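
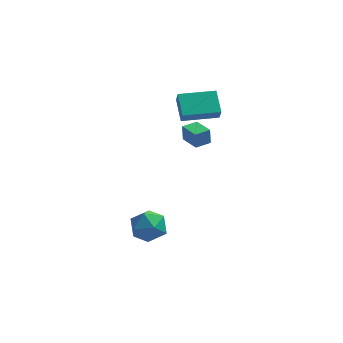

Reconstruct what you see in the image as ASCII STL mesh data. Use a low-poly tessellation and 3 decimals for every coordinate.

solid 
facet normal -0.966 -0.258 0.005
outer loop
vertex -0.355 0.059 3.407
vertex -0.69 1.331 4.169
vertex -0.47 0.475 2.663
endloop
endfacet
facet normal 0.220 -0.836 -0.502
outer loop
vertex 1.53 1.009 2.651
vertex -0.355 0.059 3.407
vertex -0.47 0.475 2.663
endloop
endfacet
facet normal -0.966 -0.258 0.005
outer loop
vertex -0.47 0.475 2.663
vertex -0.69 1.331 4.169
vertex -0.805 1.747 3.425
endloop
endfacet
facet normal -0.134 0.483 -0.865
outer loop
vertex -0.805 1.747 3.425
vertex 1.53 1.009 2.651
vertex -0.47 0.475 2.663
endloop
endfacet
facet normal 0.134 -0.483 0.865
outer loop
vertex -0.355 0.059 3.407
vertex 1.31 1.865 4.157
vertex -0.69 1.331 4.169
endloop
endfacet
facet normal 0.220 -0.836 -0.502
outer loop
vertex 1.645 0.593 3.395
vertex -0.355 0.059 3.407
vertex 1.53 1.009 2.651
endloop
endfacet
facet normal 0.134 -0.483 0.865
outer loop
vertex 1.645 0.593 3.395
vertex 1.31 1.865 4.157
vertex -0.355 0.059 3.407
endloop
endfacet
facet normal -0.220 0.836 0.502
outer loop
vertex -0.69 1.331 4.169
vertex 1.31 1.865 4.157
vertex -0.805 1.747 3.425
endloop
endfacet
facet normal -0.134 0.483 -0.865
outer loop
vertex 1.195 2.281 3.413
vertex 1.53 1.009 2.651
vertex -0.805 1.747 3.425
endloop
endfacet
facet normal -0.220 0.836 0.502
outer loop
vertex -0.805 1.747 3.425
vertex 1.31 1.865 4.157
vertex 1.195 2.281 3.413
endloop
endfacet
facet normal 0.966 0.258 -0.005
outer loop
vertex 1.195 2.281 3.413
vertex 1.645 0.593 3.395
vertex 1.53 1.009 2.651
endloop
endfacet
facet normal 0.966 0.258 -0.005
outer loop
vertex 1.31 1.865 4.157
vertex 1.645 0.593 3.395
vertex 1.195 2.281 3.413
endloop
endfacet
facet normal -0.797 -0.604 0.011
outer loop
vertex 0.414 -1.737 3.297
vertex -0.314 -0.778 3.18
vertex 0.461 -1.817 2.351
endloop
endfacet
facet normal 0.602 -0.793 0.097
outer loop
vertex 1.194 -1.262 2.34
vertex 0.414 -1.737 3.297
vertex 0.461 -1.817 2.351
endloop
endfacet
facet normal -0.797 -0.604 0.012
outer loop
vertex 0.461 -1.817 2.351
vertex -0.314 -0.778 3.18
vertex -0.268 -0.858 2.234
endloop
endfacet
facet normal 0.049 -0.084 -0.995
outer loop
vertex -0.268 -0.858 2.234
vertex 1.194 -1.262 2.34
vertex 0.461 -1.817 2.351
endloop
endfacet
facet normal -0.049 0.084 0.995
outer loop
vertex 0.414 -1.737 3.297
vertex 0.419 -0.223 3.169
vertex -0.314 -0.778 3.18
endloop
endfacet
facet normal 0.601 -0.793 0.096
outer loop
vertex 1.148 -1.182 3.286
vertex 0.414 -1.737 3.297
vertex 1.194 -1.262 2.34
endloop
endfacet
facet normal -0.049 0.084 0.995
outer loop
vertex 1.148 -1.182 3.286
vertex 0.419 -0.223 3.169
vertex 0.414 -1.737 3.297
endloop
endfacet
facet normal -0.602 0.793 -0.096
outer loop
vertex -0.314 -0.778 3.18
vertex 0.419 -0.223 3.169
vertex -0.268 -0.858 2.234
endloop
endfacet
facet normal 0.049 -0.084 -0.995
outer loop
vertex 0.466 -0.303 2.223
vertex 1.194 -1.262 2.34
vertex -0.268 -0.858 2.234
endloop
endfacet
facet normal -0.601 0.793 -0.097
outer loop
vertex -0.268 -0.858 2.234
vertex 0.419 -0.223 3.169
vertex 0.466 -0.303 2.223
endloop
endfacet
facet normal 0.797 0.604 -0.012
outer loop
vertex 0.466 -0.303 2.223
vertex 1.148 -1.182 3.286
vertex 1.194 -1.262 2.34
endloop
endfacet
facet normal 0.797 0.604 -0.012
outer loop
vertex 0.419 -0.223 3.169
vertex 1.148 -1.182 3.286
vertex 0.466 -0.303 2.223
endloop
endfacet
facet normal 0.184 0.467 0.865
outer loop
vertex -2.01 -1.543 -3.153
vertex -2.222 -2.496 -2.593
vertex -1.176 -2.268 -2.939
endloop
endfacet
facet normal 0.568 0.752 0.334
outer loop
vertex -2.01 -1.543 -3.153
vertex -1.176 -2.268 -2.939
vertex -1.245 -1.769 -3.946
endloop
endfacet
facet normal 0.114 0.979 -0.169
outer loop
vertex -2.01 -1.543 -3.153
vertex -1.245 -1.769 -3.946
vertex -2.333 -1.69 -4.221
endloop
endfacet
facet normal -0.549 0.834 0.051
outer loop
vertex -2.01 -1.543 -3.153
vertex -2.333 -1.69 -4.221
vertex -2.937 -2.139 -3.385
endloop
endfacet
facet normal -0.506 0.518 0.690
outer loop
vertex -2.01 -1.543 -3.153
vertex -2.937 -2.139 -3.385
vertex -2.222 -2.496 -2.593
endloop
endfacet
facet normal 0.970 0.236 0.051
outer loop
vertex -1.245 -1.769 -3.946
vertex -1.176 -2.268 -2.939
vertex -0.983 -2.861 -3.875
endloop
endfacet
facet normal 0.350 -0.225 0.909
outer loop
vertex -1.176 -2.268 -2.939
vertex -2.222 -2.496 -2.593
vertex -1.587 -3.31 -3.039
endloop
endfacet
facet normal -0.766 -0.143 0.627
outer loop
vertex -2.222 -2.496 -2.593
vertex -2.937 -2.139 -3.385
vertex -2.675 -3.231 -3.314
endloop
endfacet
facet normal -0.836 0.369 -0.406
outer loop
vertex -2.937 -2.139 -3.385
vertex -2.333 -1.69 -4.221
vertex -2.744 -2.732 -4.321
endloop
endfacet
facet normal 0.236 0.602 -0.762
outer loop
vertex -2.333 -1.69 -4.221
vertex -1.245 -1.769 -3.946
vertex -1.698 -2.504 -4.667
endloop
endfacet
facet normal 0.549 -0.834 -0.051
outer loop
vertex -1.91 -3.457 -4.107
vertex -0.983 -2.861 -3.875
vertex -1.587 -3.31 -3.039
endloop
endfacet
facet normal -0.114 -0.979 0.169
outer loop
vertex -1.91 -3.457 -4.107
vertex -1.587 -3.31 -3.039
vertex -2.675 -3.231 -3.314
endloop
endfacet
facet normal -0.568 -0.752 -0.334
outer loop
vertex -1.91 -3.457 -4.107
vertex -2.675 -3.231 -3.314
vertex -2.744 -2.732 -4.321
endloop
endfacet
facet normal -0.184 -0.467 -0.865
outer loop
vertex -1.91 -3.457 -4.107
vertex -2.744 -2.732 -4.321
vertex -1.698 -2.504 -4.667
endloop
endfacet
facet normal 0.506 -0.518 -0.690
outer loop
vertex -1.91 -3.457 -4.107
vertex -1.698 -2.504 -4.667
vertex -0.983 -2.861 -3.875
endloop
endfacet
facet normal 0.836 -0.369 0.406
outer loop
vertex -1.587 -3.31 -3.039
vertex -0.983 -2.861 -3.875
vertex -1.176 -2.268 -2.939
endloop
endfacet
facet normal -0.236 -0.602 0.762
outer loop
vertex -2.675 -3.231 -3.314
vertex -1.587 -3.31 -3.039
vertex -2.222 -2.496 -2.593
endloop
endfacet
facet normal -0.970 -0.236 -0.051
outer loop
vertex -2.744 -2.732 -4.321
vertex -2.675 -3.231 -3.314
vertex -2.937 -2.139 -3.385
endloop
endfacet
facet normal -0.350 0.225 -0.909
outer loop
vertex -1.698 -2.504 -4.667
vertex -2.744 -2.732 -4.321
vertex -2.333 -1.69 -4.221
endloop
endfacet
facet normal 0.766 0.143 -0.627
outer loop
vertex -0.983 -2.861 -3.875
vertex -1.698 -2.504 -4.667
vertex -1.245 -1.769 -3.946
endloop
endfacet

endsolid


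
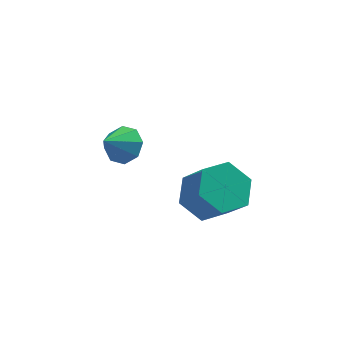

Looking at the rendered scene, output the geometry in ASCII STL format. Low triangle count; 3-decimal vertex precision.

solid 
facet normal 0.567 0.471 -0.676
outer loop
vertex -2.027 2.371 1.236
vertex -2.493 3.053 1.32
vertex -1.81 2.76 1.689
endloop
endfacet
facet normal 0.366 -0.785 0.499
outer loop
vertex -2.027 2.371 1.236
vertex -1.81 2.76 1.689
vertex -3.247 2.427 2.22
endloop
endfacet
facet normal 0.567 0.471 -0.676
outer loop
vertex -1.81 2.76 1.689
vertex -2.493 3.053 1.32
vertex -1.993 3.321 1.926
endloop
endfacet
facet normal 0.386 -0.249 0.888
outer loop
vertex -1.81 2.76 1.689
vertex -1.993 3.321 1.926
vertex -3.247 2.427 2.22
endloop
endfacet
facet normal 0.567 0.470 -0.676
outer loop
vertex -1.993 3.321 1.926
vertex -2.493 3.053 1.32
vertex -2.469 3.724 1.807
endloop
endfacet
facet normal 0.012 0.297 0.955
outer loop
vertex -1.993 3.321 1.926
vertex -2.469 3.724 1.807
vertex -3.247 2.427 2.22
endloop
endfacet
facet normal 0.566 0.471 -0.677
outer loop
vertex -2.469 3.724 1.807
vertex -2.493 3.053 1.32
vertex -2.959 3.734 1.404
endloop
endfacet
facet normal -0.532 0.530 0.660
outer loop
vertex -2.469 3.724 1.807
vertex -2.959 3.734 1.404
vertex -3.247 2.427 2.22
endloop
endfacet
facet normal 0.566 0.471 -0.677
outer loop
vertex -2.959 3.734 1.404
vertex -2.493 3.053 1.32
vertex -3.177 3.345 0.951
endloop
endfacet
facet normal -0.932 0.316 0.177
outer loop
vertex -2.959 3.734 1.404
vertex -3.177 3.345 0.951
vertex -3.247 2.427 2.22
endloop
endfacet
facet normal 0.566 0.470 -0.677
outer loop
vertex -3.177 3.345 0.951
vertex -2.493 3.053 1.32
vertex -2.994 2.785 0.715
endloop
endfacet
facet normal -0.952 -0.221 -0.213
outer loop
vertex -3.177 3.345 0.951
vertex -2.994 2.785 0.715
vertex -3.247 2.427 2.22
endloop
endfacet
facet normal 0.566 0.470 -0.677
outer loop
vertex -2.994 2.785 0.715
vertex -2.493 3.053 1.32
vertex -2.518 2.381 0.833
endloop
endfacet
facet normal -0.580 -0.765 -0.280
outer loop
vertex -2.994 2.785 0.715
vertex -2.518 2.381 0.833
vertex -3.247 2.427 2.22
endloop
endfacet
facet normal 0.566 0.470 -0.678
outer loop
vertex -2.518 2.381 0.833
vertex -2.493 3.053 1.32
vertex -2.027 2.371 1.236
endloop
endfacet
facet normal -0.033 -0.999 0.016
outer loop
vertex -2.518 2.381 0.833
vertex -2.027 2.371 1.236
vertex -3.247 2.427 2.22
endloop
endfacet
facet normal -0.353 0.528 -0.772
outer loop
vertex 1.021 0.109 1.302
vertex 0.064 -0.353 1.424
vertex 0.29 0.556 1.942
endloop
endfacet
facet normal 0.639 0.739 0.213
outer loop
vertex 1.021 0.109 1.302
vertex 0.29 0.556 1.942
vertex 1.594 -0.746 2.553
endloop
endfacet
facet normal 0.638 0.740 0.214
outer loop
vertex 1.594 -0.746 2.553
vertex 0.29 0.556 1.942
vertex 0.862 -0.299 3.193
endloop
endfacet
facet normal 0.353 -0.528 0.773
outer loop
vertex 1.594 -0.746 2.553
vertex 0.862 -0.299 3.193
vertex 0.636 -1.207 2.676
endloop
endfacet
facet normal -0.353 0.528 -0.772
outer loop
vertex 0.29 0.556 1.942
vertex 0.064 -0.353 1.424
vertex -0.668 0.095 2.065
endloop
endfacet
facet normal -0.272 0.732 0.625
outer loop
vertex 0.29 0.556 1.942
vertex -0.668 0.095 2.065
vertex 0.862 -0.299 3.193
endloop
endfacet
facet normal -0.272 0.732 0.625
outer loop
vertex 0.862 -0.299 3.193
vertex -0.668 0.095 2.065
vertex -0.095 -0.76 3.316
endloop
endfacet
facet normal 0.353 -0.528 0.772
outer loop
vertex 0.862 -0.299 3.193
vertex -0.095 -0.76 3.316
vertex 0.636 -1.207 2.676
endloop
endfacet
facet normal -0.353 0.528 -0.772
outer loop
vertex -0.668 0.095 2.065
vertex 0.064 -0.353 1.424
vertex -0.894 -0.814 1.547
endloop
endfacet
facet normal -0.911 -0.008 0.412
outer loop
vertex -0.668 0.095 2.065
vertex -0.894 -0.814 1.547
vertex -0.095 -0.76 3.316
endloop
endfacet
facet normal -0.911 -0.008 0.412
outer loop
vertex -0.095 -0.76 3.316
vertex -0.894 -0.814 1.547
vertex -0.321 -1.669 2.798
endloop
endfacet
facet normal 0.353 -0.528 0.772
outer loop
vertex -0.095 -0.76 3.316
vertex -0.321 -1.669 2.798
vertex 0.636 -1.207 2.676
endloop
endfacet
facet normal -0.353 0.528 -0.773
outer loop
vertex -0.894 -0.814 1.547
vertex 0.064 -0.353 1.424
vertex -0.162 -1.261 0.907
endloop
endfacet
facet normal -0.638 -0.740 -0.213
outer loop
vertex -0.894 -0.814 1.547
vertex -0.162 -1.261 0.907
vertex -0.321 -1.669 2.798
endloop
endfacet
facet normal -0.639 -0.739 -0.213
outer loop
vertex -0.321 -1.669 2.798
vertex -0.162 -1.261 0.907
vertex 0.41 -2.116 2.158
endloop
endfacet
facet normal 0.353 -0.528 0.772
outer loop
vertex -0.321 -1.669 2.798
vertex 0.41 -2.116 2.158
vertex 0.636 -1.207 2.676
endloop
endfacet
facet normal -0.353 0.528 -0.772
outer loop
vertex -0.162 -1.261 0.907
vertex 0.064 -0.353 1.424
vertex 0.795 -0.8 0.784
endloop
endfacet
facet normal 0.272 -0.732 -0.625
outer loop
vertex -0.162 -1.261 0.907
vertex 0.795 -0.8 0.784
vertex 0.41 -2.116 2.158
endloop
endfacet
facet normal 0.272 -0.732 -0.625
outer loop
vertex 0.41 -2.116 2.158
vertex 0.795 -0.8 0.784
vertex 1.368 -1.655 2.035
endloop
endfacet
facet normal 0.353 -0.528 0.772
outer loop
vertex 0.41 -2.116 2.158
vertex 1.368 -1.655 2.035
vertex 0.636 -1.207 2.676
endloop
endfacet
facet normal -0.353 0.528 -0.772
outer loop
vertex 0.795 -0.8 0.784
vertex 0.064 -0.353 1.424
vertex 1.021 0.109 1.302
endloop
endfacet
facet normal 0.911 0.008 -0.412
outer loop
vertex 0.795 -0.8 0.784
vertex 1.021 0.109 1.302
vertex 1.368 -1.655 2.035
endloop
endfacet
facet normal 0.911 0.008 -0.412
outer loop
vertex 1.368 -1.655 2.035
vertex 1.021 0.109 1.302
vertex 1.594 -0.746 2.553
endloop
endfacet
facet normal 0.353 -0.528 0.772
outer loop
vertex 1.368 -1.655 2.035
vertex 1.594 -0.746 2.553
vertex 0.636 -1.207 2.676
endloop
endfacet

endsolid


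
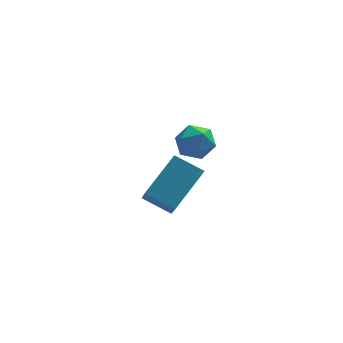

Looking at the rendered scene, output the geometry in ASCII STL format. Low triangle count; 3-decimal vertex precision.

solid 
facet normal -0.603 -0.552 -0.576
outer loop
vertex -2.157 0.896 -1.327
vertex -2.124 2.286 -2.693
vertex -1.144 0.347 -1.862
endloop
endfacet
facet normal -0.017 -0.713 0.701
outer loop
vertex 0.044 1.434 -0.727
vertex -2.157 0.896 -1.327
vertex -1.144 0.347 -1.862
endloop
endfacet
facet normal -0.603 -0.552 -0.576
outer loop
vertex -1.144 0.347 -1.862
vertex -2.124 2.286 -2.693
vertex -1.111 1.737 -3.228
endloop
endfacet
facet normal 0.798 -0.432 -0.421
outer loop
vertex -1.111 1.737 -3.228
vertex 0.044 1.434 -0.727
vertex -1.144 0.347 -1.862
endloop
endfacet
facet normal -0.798 0.432 0.421
outer loop
vertex -2.157 0.896 -1.327
vertex -0.936 3.373 -1.558
vertex -2.124 2.286 -2.693
endloop
endfacet
facet normal -0.017 -0.713 0.701
outer loop
vertex -0.969 1.983 -0.192
vertex -2.157 0.896 -1.327
vertex 0.044 1.434 -0.727
endloop
endfacet
facet normal -0.798 0.432 0.421
outer loop
vertex -0.969 1.983 -0.192
vertex -0.936 3.373 -1.558
vertex -2.157 0.896 -1.327
endloop
endfacet
facet normal 0.017 0.713 -0.701
outer loop
vertex -2.124 2.286 -2.693
vertex -0.936 3.373 -1.558
vertex -1.111 1.737 -3.228
endloop
endfacet
facet normal 0.798 -0.432 -0.421
outer loop
vertex 0.077 2.824 -2.093
vertex 0.044 1.434 -0.727
vertex -1.111 1.737 -3.228
endloop
endfacet
facet normal 0.017 0.713 -0.701
outer loop
vertex -1.111 1.737 -3.228
vertex -0.936 3.373 -1.558
vertex 0.077 2.824 -2.093
endloop
endfacet
facet normal 0.603 0.552 0.576
outer loop
vertex 0.077 2.824 -2.093
vertex -0.969 1.983 -0.192
vertex 0.044 1.434 -0.727
endloop
endfacet
facet normal 0.603 0.552 0.576
outer loop
vertex -0.936 3.373 -1.558
vertex -0.969 1.983 -0.192
vertex 0.077 2.824 -2.093
endloop
endfacet
facet normal -0.274 -0.141 0.951
outer loop
vertex -0.672 0.236 2.691
vertex -1.038 -0.431 2.487
vertex -0.279 -0.448 2.703
endloop
endfacet
facet normal 0.345 0.214 0.914
outer loop
vertex -0.672 0.236 2.691
vertex -0.279 -0.448 2.703
vertex 0.068 0.202 2.42
endloop
endfacet
facet normal 0.234 0.809 0.538
outer loop
vertex -0.672 0.236 2.691
vertex 0.068 0.202 2.42
vertex -0.476 0.619 2.03
endloop
endfacet
facet normal -0.451 0.824 0.344
outer loop
vertex -0.672 0.236 2.691
vertex -0.476 0.619 2.03
vertex -1.159 0.228 2.072
endloop
endfacet
facet normal -0.765 0.237 0.599
outer loop
vertex -0.672 0.236 2.691
vertex -1.159 0.228 2.072
vertex -1.038 -0.431 2.487
endloop
endfacet
facet normal 0.810 -0.192 0.554
outer loop
vertex 0.068 0.202 2.42
vertex -0.279 -0.448 2.703
vertex 0.159 -0.488 2.048
endloop
endfacet
facet normal -0.192 -0.765 0.615
outer loop
vertex -0.279 -0.448 2.703
vertex -1.038 -0.431 2.487
vertex -0.524 -0.879 2.09
endloop
endfacet
facet normal -0.987 -0.154 0.044
outer loop
vertex -1.038 -0.431 2.487
vertex -1.159 0.228 2.072
vertex -1.068 -0.462 1.7
endloop
endfacet
facet normal -0.479 0.797 -0.369
outer loop
vertex -1.159 0.228 2.072
vertex -0.476 0.619 2.03
vertex -0.721 0.188 1.417
endloop
endfacet
facet normal 0.632 0.773 -0.055
outer loop
vertex -0.476 0.619 2.03
vertex 0.068 0.202 2.42
vertex 0.038 0.171 1.633
endloop
endfacet
facet normal 0.451 -0.824 -0.344
outer loop
vertex -0.328 -0.496 1.429
vertex 0.159 -0.488 2.048
vertex -0.524 -0.879 2.09
endloop
endfacet
facet normal -0.234 -0.809 -0.538
outer loop
vertex -0.328 -0.496 1.429
vertex -0.524 -0.879 2.09
vertex -1.068 -0.462 1.7
endloop
endfacet
facet normal -0.345 -0.214 -0.914
outer loop
vertex -0.328 -0.496 1.429
vertex -1.068 -0.462 1.7
vertex -0.721 0.188 1.417
endloop
endfacet
facet normal 0.274 0.141 -0.951
outer loop
vertex -0.328 -0.496 1.429
vertex -0.721 0.188 1.417
vertex 0.038 0.171 1.633
endloop
endfacet
facet normal 0.765 -0.237 -0.599
outer loop
vertex -0.328 -0.496 1.429
vertex 0.038 0.171 1.633
vertex 0.159 -0.488 2.048
endloop
endfacet
facet normal 0.479 -0.797 0.369
outer loop
vertex -0.524 -0.879 2.09
vertex 0.159 -0.488 2.048
vertex -0.279 -0.448 2.703
endloop
endfacet
facet normal -0.632 -0.773 0.055
outer loop
vertex -1.068 -0.462 1.7
vertex -0.524 -0.879 2.09
vertex -1.038 -0.431 2.487
endloop
endfacet
facet normal -0.810 0.192 -0.554
outer loop
vertex -0.721 0.188 1.417
vertex -1.068 -0.462 1.7
vertex -1.159 0.228 2.072
endloop
endfacet
facet normal 0.192 0.765 -0.615
outer loop
vertex 0.038 0.171 1.633
vertex -0.721 0.188 1.417
vertex -0.476 0.619 2.03
endloop
endfacet
facet normal 0.987 0.154 -0.044
outer loop
vertex 0.159 -0.488 2.048
vertex 0.038 0.171 1.633
vertex 0.068 0.202 2.42
endloop
endfacet

endsolid


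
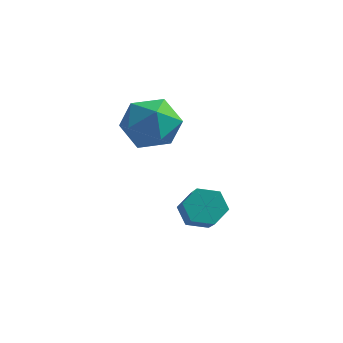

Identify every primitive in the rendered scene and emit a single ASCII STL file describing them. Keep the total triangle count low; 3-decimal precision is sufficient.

solid 
facet normal -0.454 0.619 -0.641
outer loop
vertex 2.828 3.872 -0.363
vertex 2.436 4.106 0.141
vertex 3.032 4.405 0.007
endloop
endfacet
facet normal 0.839 0.055 -0.541
outer loop
vertex 2.828 3.872 -0.363
vertex 3.032 4.405 0.007
vertex 3.337 3.18 0.356
endloop
endfacet
facet normal 0.839 0.055 -0.541
outer loop
vertex 3.337 3.18 0.356
vertex 3.032 4.405 0.007
vertex 3.54 3.713 0.725
endloop
endfacet
facet normal 0.454 -0.618 0.642
outer loop
vertex 3.337 3.18 0.356
vertex 3.54 3.713 0.725
vertex 2.944 3.414 0.859
endloop
endfacet
facet normal -0.454 0.618 -0.641
outer loop
vertex 3.032 4.405 0.007
vertex 2.436 4.106 0.141
vertex 2.639 4.639 0.511
endloop
endfacet
facet normal 0.678 0.707 0.201
outer loop
vertex 3.032 4.405 0.007
vertex 2.639 4.639 0.511
vertex 3.54 3.713 0.725
endloop
endfacet
facet normal 0.679 0.707 0.200
outer loop
vertex 3.54 3.713 0.725
vertex 2.639 4.639 0.511
vertex 3.148 3.947 1.229
endloop
endfacet
facet normal 0.454 -0.619 0.641
outer loop
vertex 3.54 3.713 0.725
vertex 3.148 3.947 1.229
vertex 2.944 3.414 0.859
endloop
endfacet
facet normal -0.453 0.618 -0.642
outer loop
vertex 2.639 4.639 0.511
vertex 2.436 4.106 0.141
vertex 2.043 4.34 0.644
endloop
endfacet
facet normal -0.161 0.651 0.742
outer loop
vertex 2.639 4.639 0.511
vertex 2.043 4.34 0.644
vertex 3.148 3.947 1.229
endloop
endfacet
facet normal -0.160 0.652 0.741
outer loop
vertex 3.148 3.947 1.229
vertex 2.043 4.34 0.644
vertex 2.552 3.648 1.363
endloop
endfacet
facet normal 0.454 -0.619 0.641
outer loop
vertex 3.148 3.947 1.229
vertex 2.552 3.648 1.363
vertex 2.944 3.414 0.859
endloop
endfacet
facet normal -0.454 0.618 -0.642
outer loop
vertex 2.043 4.34 0.644
vertex 2.436 4.106 0.141
vertex 1.84 3.807 0.275
endloop
endfacet
facet normal -0.839 -0.055 0.541
outer loop
vertex 2.043 4.34 0.644
vertex 1.84 3.807 0.275
vertex 2.552 3.648 1.363
endloop
endfacet
facet normal -0.839 -0.055 0.541
outer loop
vertex 2.552 3.648 1.363
vertex 1.84 3.807 0.275
vertex 2.348 3.115 0.993
endloop
endfacet
facet normal 0.454 -0.619 0.641
outer loop
vertex 2.552 3.648 1.363
vertex 2.348 3.115 0.993
vertex 2.944 3.414 0.859
endloop
endfacet
facet normal -0.454 0.619 -0.641
outer loop
vertex 1.84 3.807 0.275
vertex 2.436 4.106 0.141
vertex 2.232 3.573 -0.229
endloop
endfacet
facet normal -0.679 -0.706 -0.200
outer loop
vertex 1.84 3.807 0.275
vertex 2.232 3.573 -0.229
vertex 2.348 3.115 0.993
endloop
endfacet
facet normal -0.678 -0.707 -0.201
outer loop
vertex 2.348 3.115 0.993
vertex 2.232 3.573 -0.229
vertex 2.741 2.881 0.489
endloop
endfacet
facet normal 0.454 -0.618 0.641
outer loop
vertex 2.348 3.115 0.993
vertex 2.741 2.881 0.489
vertex 2.944 3.414 0.859
endloop
endfacet
facet normal -0.454 0.619 -0.641
outer loop
vertex 2.232 3.573 -0.229
vertex 2.436 4.106 0.141
vertex 2.828 3.872 -0.363
endloop
endfacet
facet normal 0.160 -0.652 -0.742
outer loop
vertex 2.232 3.573 -0.229
vertex 2.828 3.872 -0.363
vertex 2.741 2.881 0.489
endloop
endfacet
facet normal 0.161 -0.651 -0.741
outer loop
vertex 2.741 2.881 0.489
vertex 2.828 3.872 -0.363
vertex 3.337 3.18 0.356
endloop
endfacet
facet normal 0.453 -0.618 0.642
outer loop
vertex 2.741 2.881 0.489
vertex 3.337 3.18 0.356
vertex 2.944 3.414 0.859
endloop
endfacet
facet normal -0.110 0.946 0.305
outer loop
vertex 1.332 4.592 3.464
vertex 0.418 4.376 3.803
vertex 1.209 4.275 4.403
endloop
endfacet
facet normal 0.575 0.750 0.328
outer loop
vertex 1.332 4.592 3.464
vertex 1.209 4.275 4.403
vertex 1.97 3.931 3.856
endloop
endfacet
facet normal 0.769 0.548 -0.328
outer loop
vertex 1.332 4.592 3.464
vertex 1.97 3.931 3.856
vertex 1.649 3.819 2.917
endloop
endfacet
facet normal 0.204 0.620 -0.758
outer loop
vertex 1.332 4.592 3.464
vertex 1.649 3.819 2.917
vertex 0.69 4.094 2.884
endloop
endfacet
facet normal -0.341 0.866 -0.366
outer loop
vertex 1.332 4.592 3.464
vertex 0.69 4.094 2.884
vertex 0.418 4.376 3.803
endloop
endfacet
facet normal 0.627 0.182 0.758
outer loop
vertex 1.97 3.931 3.856
vertex 1.209 4.275 4.403
vertex 1.45 3.306 4.436
endloop
endfacet
facet normal -0.482 0.499 0.720
outer loop
vertex 1.209 4.275 4.403
vertex 0.418 4.376 3.803
vertex 0.491 3.581 4.403
endloop
endfacet
facet normal -0.854 0.370 -0.366
outer loop
vertex 0.418 4.376 3.803
vertex 0.69 4.094 2.884
vertex 0.17 3.469 3.464
endloop
endfacet
facet normal 0.027 -0.027 -0.999
outer loop
vertex 0.69 4.094 2.884
vertex 1.649 3.819 2.917
vertex 0.931 3.125 2.917
endloop
endfacet
facet normal 0.942 -0.144 -0.305
outer loop
vertex 1.649 3.819 2.917
vertex 1.97 3.931 3.856
vertex 1.722 3.024 3.517
endloop
endfacet
facet normal -0.204 -0.620 0.758
outer loop
vertex 0.808 2.808 3.856
vertex 1.45 3.306 4.436
vertex 0.491 3.581 4.403
endloop
endfacet
facet normal -0.769 -0.548 0.328
outer loop
vertex 0.808 2.808 3.856
vertex 0.491 3.581 4.403
vertex 0.17 3.469 3.464
endloop
endfacet
facet normal -0.575 -0.750 -0.328
outer loop
vertex 0.808 2.808 3.856
vertex 0.17 3.469 3.464
vertex 0.931 3.125 2.917
endloop
endfacet
facet normal 0.110 -0.946 -0.305
outer loop
vertex 0.808 2.808 3.856
vertex 0.931 3.125 2.917
vertex 1.722 3.024 3.517
endloop
endfacet
facet normal 0.341 -0.866 0.366
outer loop
vertex 0.808 2.808 3.856
vertex 1.722 3.024 3.517
vertex 1.45 3.306 4.436
endloop
endfacet
facet normal -0.027 0.027 0.999
outer loop
vertex 0.491 3.581 4.403
vertex 1.45 3.306 4.436
vertex 1.209 4.275 4.403
endloop
endfacet
facet normal -0.942 0.144 0.305
outer loop
vertex 0.17 3.469 3.464
vertex 0.491 3.581 4.403
vertex 0.418 4.376 3.803
endloop
endfacet
facet normal -0.627 -0.182 -0.758
outer loop
vertex 0.931 3.125 2.917
vertex 0.17 3.469 3.464
vertex 0.69 4.094 2.884
endloop
endfacet
facet normal 0.482 -0.499 -0.720
outer loop
vertex 1.722 3.024 3.517
vertex 0.931 3.125 2.917
vertex 1.649 3.819 2.917
endloop
endfacet
facet normal 0.854 -0.370 0.366
outer loop
vertex 1.45 3.306 4.436
vertex 1.722 3.024 3.517
vertex 1.97 3.931 3.856
endloop
endfacet

endsolid


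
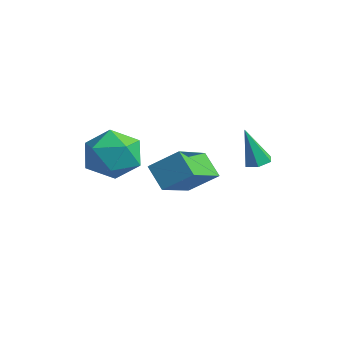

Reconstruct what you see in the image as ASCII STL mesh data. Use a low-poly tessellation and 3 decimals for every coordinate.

solid 
facet normal -0.529 -0.605 -0.595
outer loop
vertex -1.147 -2.558 0.567
vertex -2.196 -0.825 -0.264
vertex -0.271 -2.453 -0.318
endloop
endfacet
facet normal 0.479 -0.791 0.380
outer loop
vertex 0.496 -1.575 0.544
vertex -1.147 -2.558 0.567
vertex -0.271 -2.453 -0.318
endloop
endfacet
facet normal -0.529 -0.606 -0.595
outer loop
vertex -0.271 -2.453 -0.318
vertex -2.196 -0.825 -0.264
vertex -1.32 -0.72 -1.15
endloop
endfacet
facet normal 0.701 0.084 -0.709
outer loop
vertex -1.32 -0.72 -1.15
vertex 0.496 -1.575 0.544
vertex -0.271 -2.453 -0.318
endloop
endfacet
facet normal -0.700 -0.084 0.709
outer loop
vertex -1.147 -2.558 0.567
vertex -1.429 0.053 0.598
vertex -2.196 -0.825 -0.264
endloop
endfacet
facet normal 0.479 -0.792 0.380
outer loop
vertex -0.38 -1.68 1.43
vertex -1.147 -2.558 0.567
vertex 0.496 -1.575 0.544
endloop
endfacet
facet normal -0.701 -0.084 0.708
outer loop
vertex -0.38 -1.68 1.43
vertex -1.429 0.053 0.598
vertex -1.147 -2.558 0.567
endloop
endfacet
facet normal -0.479 0.791 -0.380
outer loop
vertex -2.196 -0.825 -0.264
vertex -1.429 0.053 0.598
vertex -1.32 -0.72 -1.15
endloop
endfacet
facet normal 0.701 0.084 -0.709
outer loop
vertex -0.553 0.158 -0.287
vertex 0.496 -1.575 0.544
vertex -1.32 -0.72 -1.15
endloop
endfacet
facet normal -0.479 0.792 -0.380
outer loop
vertex -1.32 -0.72 -1.15
vertex -1.429 0.053 0.598
vertex -0.553 0.158 -0.287
endloop
endfacet
facet normal 0.529 0.605 0.595
outer loop
vertex -0.553 0.158 -0.287
vertex -0.38 -1.68 1.43
vertex 0.496 -1.575 0.544
endloop
endfacet
facet normal 0.529 0.606 0.595
outer loop
vertex -1.429 0.053 0.598
vertex -0.38 -1.68 1.43
vertex -0.553 0.158 -0.287
endloop
endfacet
facet normal -0.355 0.579 0.734
outer loop
vertex -1.033 -2.952 2.02
vertex -2.165 -3.391 1.818
vertex -1.422 -3.953 2.621
endloop
endfacet
facet normal 0.322 0.392 0.862
outer loop
vertex -1.033 -2.952 2.02
vertex -1.422 -3.953 2.621
vertex -0.277 -3.91 2.173
endloop
endfacet
facet normal 0.720 0.619 0.314
outer loop
vertex -1.033 -2.952 2.02
vertex -0.277 -3.91 2.173
vertex -0.312 -3.321 1.094
endloop
endfacet
facet normal 0.289 0.945 -0.152
outer loop
vertex -1.033 -2.952 2.02
vertex -0.312 -3.321 1.094
vertex -1.479 -3.0 0.874
endloop
endfacet
facet normal -0.376 0.920 0.108
outer loop
vertex -1.033 -2.952 2.02
vertex -1.479 -3.0 0.874
vertex -2.165 -3.391 1.818
endloop
endfacet
facet normal 0.356 -0.320 0.878
outer loop
vertex -0.277 -3.91 2.173
vertex -1.422 -3.953 2.621
vertex -0.941 -4.94 2.066
endloop
endfacet
facet normal -0.740 -0.019 0.672
outer loop
vertex -1.422 -3.953 2.621
vertex -2.165 -3.391 1.818
vertex -2.108 -4.619 1.846
endloop
endfacet
facet normal -0.774 0.534 -0.341
outer loop
vertex -2.165 -3.391 1.818
vertex -1.479 -3.0 0.874
vertex -2.143 -4.03 0.767
endloop
endfacet
facet normal 0.302 0.575 -0.761
outer loop
vertex -1.479 -3.0 0.874
vertex -0.312 -3.321 1.094
vertex -0.998 -3.987 0.319
endloop
endfacet
facet normal 0.999 0.046 -0.007
outer loop
vertex -0.312 -3.321 1.094
vertex -0.277 -3.91 2.173
vertex -0.255 -4.549 1.122
endloop
endfacet
facet normal -0.289 -0.945 0.152
outer loop
vertex -1.387 -4.988 0.92
vertex -0.941 -4.94 2.066
vertex -2.108 -4.619 1.846
endloop
endfacet
facet normal -0.720 -0.619 -0.314
outer loop
vertex -1.387 -4.988 0.92
vertex -2.108 -4.619 1.846
vertex -2.143 -4.03 0.767
endloop
endfacet
facet normal -0.322 -0.392 -0.862
outer loop
vertex -1.387 -4.988 0.92
vertex -2.143 -4.03 0.767
vertex -0.998 -3.987 0.319
endloop
endfacet
facet normal 0.355 -0.579 -0.734
outer loop
vertex -1.387 -4.988 0.92
vertex -0.998 -3.987 0.319
vertex -0.255 -4.549 1.122
endloop
endfacet
facet normal 0.376 -0.920 -0.108
outer loop
vertex -1.387 -4.988 0.92
vertex -0.255 -4.549 1.122
vertex -0.941 -4.94 2.066
endloop
endfacet
facet normal -0.302 -0.575 0.761
outer loop
vertex -2.108 -4.619 1.846
vertex -0.941 -4.94 2.066
vertex -1.422 -3.953 2.621
endloop
endfacet
facet normal -0.999 -0.046 0.007
outer loop
vertex -2.143 -4.03 0.767
vertex -2.108 -4.619 1.846
vertex -2.165 -3.391 1.818
endloop
endfacet
facet normal -0.356 0.320 -0.878
outer loop
vertex -0.998 -3.987 0.319
vertex -2.143 -4.03 0.767
vertex -1.479 -3.0 0.874
endloop
endfacet
facet normal 0.740 0.019 -0.672
outer loop
vertex -0.255 -4.549 1.122
vertex -0.998 -3.987 0.319
vertex -0.312 -3.321 1.094
endloop
endfacet
facet normal 0.774 -0.534 0.341
outer loop
vertex -0.941 -4.94 2.066
vertex -0.255 -4.549 1.122
vertex -0.277 -3.91 2.173
endloop
endfacet
facet normal 0.124 0.273 -0.954
outer loop
vertex 1.922 0.272 1.081
vertex 1.456 0.564 1.104
vertex 1.935 0.8 1.234
endloop
endfacet
facet normal 0.922 -0.128 0.364
outer loop
vertex 1.922 0.272 1.081
vertex 1.935 0.8 1.234
vertex 1.244 0.096 2.736
endloop
endfacet
facet normal 0.123 0.275 -0.954
outer loop
vertex 1.935 0.8 1.234
vertex 1.456 0.564 1.104
vertex 1.47 1.092 1.258
endloop
endfacet
facet normal 0.467 0.699 0.542
outer loop
vertex 1.935 0.8 1.234
vertex 1.47 1.092 1.258
vertex 1.244 0.096 2.736
endloop
endfacet
facet normal 0.123 0.275 -0.954
outer loop
vertex 1.47 1.092 1.258
vertex 1.456 0.564 1.104
vertex 0.99 0.856 1.128
endloop
endfacet
facet normal -0.489 0.756 0.435
outer loop
vertex 1.47 1.092 1.258
vertex 0.99 0.856 1.128
vertex 1.244 0.096 2.736
endloop
endfacet
facet normal 0.123 0.275 -0.954
outer loop
vertex 0.99 0.856 1.128
vertex 1.456 0.564 1.104
vertex 0.977 0.327 0.974
endloop
endfacet
facet normal -0.989 -0.019 0.147
outer loop
vertex 0.99 0.856 1.128
vertex 0.977 0.327 0.974
vertex 1.244 0.096 2.736
endloop
endfacet
facet normal 0.124 0.273 -0.954
outer loop
vertex 0.977 0.327 0.974
vertex 1.456 0.564 1.104
vertex 1.442 0.036 0.951
endloop
endfacet
facet normal -0.531 -0.847 -0.030
outer loop
vertex 0.977 0.327 0.974
vertex 1.442 0.036 0.951
vertex 1.244 0.096 2.736
endloop
endfacet
facet normal 0.124 0.273 -0.954
outer loop
vertex 1.442 0.036 0.951
vertex 1.456 0.564 1.104
vertex 1.922 0.272 1.081
endloop
endfacet
facet normal 0.423 -0.903 0.077
outer loop
vertex 1.442 0.036 0.951
vertex 1.922 0.272 1.081
vertex 1.244 0.096 2.736
endloop
endfacet

endsolid


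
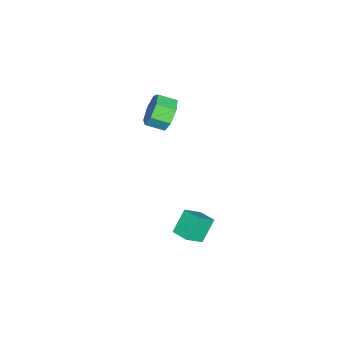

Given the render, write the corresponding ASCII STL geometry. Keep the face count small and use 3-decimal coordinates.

solid 
facet normal -0.235 0.896 -0.376
outer loop
vertex -3.473 -1.285 4.03
vertex -3.762 -1.694 3.235
vertex -4.259 -1.5 4.009
endloop
endfacet
facet normal -0.122 0.357 0.926
outer loop
vertex -3.473 -1.285 4.03
vertex -4.259 -1.5 4.009
vertex -3.229 -2.217 4.421
endloop
endfacet
facet normal -0.124 0.355 0.927
outer loop
vertex -3.229 -2.217 4.421
vertex -4.259 -1.5 4.009
vertex -4.015 -2.433 4.399
endloop
endfacet
facet normal 0.236 -0.897 0.375
outer loop
vertex -3.229 -2.217 4.421
vertex -4.015 -2.433 4.399
vertex -3.518 -2.626 3.625
endloop
endfacet
facet normal -0.235 0.897 -0.375
outer loop
vertex -4.259 -1.5 4.009
vertex -3.762 -1.694 3.235
vertex -4.671 -1.861 3.404
endloop
endfacet
facet normal -0.831 0.015 0.557
outer loop
vertex -4.259 -1.5 4.009
vertex -4.671 -1.861 3.404
vertex -4.015 -2.433 4.399
endloop
endfacet
facet normal -0.830 0.016 0.557
outer loop
vertex -4.015 -2.433 4.399
vertex -4.671 -1.861 3.404
vertex -4.427 -2.794 3.795
endloop
endfacet
facet normal 0.236 -0.897 0.375
outer loop
vertex -4.015 -2.433 4.399
vertex -4.427 -2.794 3.795
vertex -3.518 -2.626 3.625
endloop
endfacet
facet normal -0.234 0.897 -0.375
outer loop
vertex -4.671 -1.861 3.404
vertex -3.762 -1.694 3.235
vertex -4.399 -2.096 2.672
endloop
endfacet
facet normal -0.913 -0.336 -0.231
outer loop
vertex -4.671 -1.861 3.404
vertex -4.399 -2.096 2.672
vertex -4.427 -2.794 3.795
endloop
endfacet
facet normal -0.913 -0.336 -0.231
outer loop
vertex -4.427 -2.794 3.795
vertex -4.399 -2.096 2.672
vertex -4.155 -3.029 3.063
endloop
endfacet
facet normal 0.236 -0.896 0.375
outer loop
vertex -4.427 -2.794 3.795
vertex -4.155 -3.029 3.063
vertex -3.518 -2.626 3.625
endloop
endfacet
facet normal -0.235 0.897 -0.375
outer loop
vertex -4.399 -2.096 2.672
vertex -3.762 -1.694 3.235
vertex -3.647 -2.028 2.364
endloop
endfacet
facet normal -0.307 -0.435 -0.846
outer loop
vertex -4.399 -2.096 2.672
vertex -3.647 -2.028 2.364
vertex -4.155 -3.029 3.063
endloop
endfacet
facet normal -0.308 -0.435 -0.846
outer loop
vertex -4.155 -3.029 3.063
vertex -3.647 -2.028 2.364
vertex -3.402 -2.961 2.754
endloop
endfacet
facet normal 0.235 -0.896 0.376
outer loop
vertex -4.155 -3.029 3.063
vertex -3.402 -2.961 2.754
vertex -3.518 -2.626 3.625
endloop
endfacet
facet normal -0.236 0.897 -0.375
outer loop
vertex -3.647 -2.028 2.364
vertex -3.762 -1.694 3.235
vertex -2.982 -1.708 2.711
endloop
endfacet
facet normal 0.529 -0.205 -0.824
outer loop
vertex -3.647 -2.028 2.364
vertex -2.982 -1.708 2.711
vertex -3.402 -2.961 2.754
endloop
endfacet
facet normal 0.530 -0.206 -0.823
outer loop
vertex -3.402 -2.961 2.754
vertex -2.982 -1.708 2.711
vertex -2.737 -2.641 3.102
endloop
endfacet
facet normal 0.235 -0.896 0.376
outer loop
vertex -3.402 -2.961 2.754
vertex -2.737 -2.641 3.102
vertex -3.518 -2.626 3.625
endloop
endfacet
facet normal -0.235 0.897 -0.374
outer loop
vertex -2.982 -1.708 2.711
vertex -3.762 -1.694 3.235
vertex -2.904 -1.378 3.453
endloop
endfacet
facet normal 0.967 0.178 -0.181
outer loop
vertex -2.982 -1.708 2.711
vertex -2.904 -1.378 3.453
vertex -2.737 -2.641 3.102
endloop
endfacet
facet normal 0.967 0.178 -0.180
outer loop
vertex -2.737 -2.641 3.102
vertex -2.904 -1.378 3.453
vertex -2.66 -2.31 3.843
endloop
endfacet
facet normal 0.235 -0.896 0.376
outer loop
vertex -2.737 -2.641 3.102
vertex -2.66 -2.31 3.843
vertex -3.518 -2.626 3.625
endloop
endfacet
facet normal -0.235 0.896 -0.376
outer loop
vertex -2.904 -1.378 3.453
vertex -3.762 -1.694 3.235
vertex -3.473 -1.285 4.03
endloop
endfacet
facet normal 0.677 0.428 0.599
outer loop
vertex -2.904 -1.378 3.453
vertex -3.473 -1.285 4.03
vertex -2.66 -2.31 3.843
endloop
endfacet
facet normal 0.677 0.428 0.598
outer loop
vertex -2.66 -2.31 3.843
vertex -3.473 -1.285 4.03
vertex -3.229 -2.217 4.421
endloop
endfacet
facet normal 0.235 -0.897 0.375
outer loop
vertex -2.66 -2.31 3.843
vertex -3.229 -2.217 4.421
vertex -3.518 -2.626 3.625
endloop
endfacet
facet normal -0.613 0.448 -0.651
outer loop
vertex 1.237 1.524 1.432
vertex 1.675 2.322 1.569
vertex 2.07 1.236 0.45
endloop
endfacet
facet normal -0.476 -0.867 -0.149
outer loop
vertex 2.805 0.698 1.231
vertex 1.237 1.524 1.432
vertex 2.07 1.236 0.45
endloop
endfacet
facet normal -0.613 0.448 -0.651
outer loop
vertex 2.07 1.236 0.45
vertex 1.675 2.322 1.569
vertex 2.508 2.034 0.587
endloop
endfacet
facet normal 0.631 -0.219 -0.744
outer loop
vertex 2.508 2.034 0.587
vertex 2.805 0.698 1.231
vertex 2.07 1.236 0.45
endloop
endfacet
facet normal -0.631 0.219 0.744
outer loop
vertex 1.237 1.524 1.432
vertex 2.41 1.784 2.35
vertex 1.675 2.322 1.569
endloop
endfacet
facet normal -0.476 -0.867 -0.149
outer loop
vertex 1.972 0.986 2.213
vertex 1.237 1.524 1.432
vertex 2.805 0.698 1.231
endloop
endfacet
facet normal -0.631 0.219 0.744
outer loop
vertex 1.972 0.986 2.213
vertex 2.41 1.784 2.35
vertex 1.237 1.524 1.432
endloop
endfacet
facet normal 0.476 0.867 0.149
outer loop
vertex 1.675 2.322 1.569
vertex 2.41 1.784 2.35
vertex 2.508 2.034 0.587
endloop
endfacet
facet normal 0.631 -0.219 -0.744
outer loop
vertex 3.243 1.496 1.368
vertex 2.805 0.698 1.231
vertex 2.508 2.034 0.587
endloop
endfacet
facet normal 0.476 0.867 0.149
outer loop
vertex 2.508 2.034 0.587
vertex 2.41 1.784 2.35
vertex 3.243 1.496 1.368
endloop
endfacet
facet normal 0.613 -0.448 0.651
outer loop
vertex 3.243 1.496 1.368
vertex 1.972 0.986 2.213
vertex 2.805 0.698 1.231
endloop
endfacet
facet normal 0.613 -0.448 0.651
outer loop
vertex 2.41 1.784 2.35
vertex 1.972 0.986 2.213
vertex 3.243 1.496 1.368
endloop
endfacet

endsolid


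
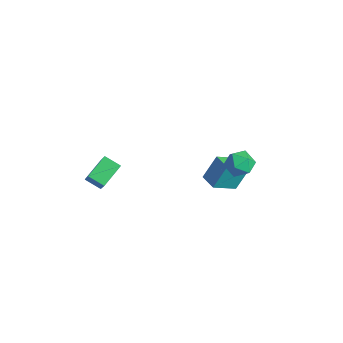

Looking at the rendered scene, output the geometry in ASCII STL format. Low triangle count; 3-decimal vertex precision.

solid 
facet normal -0.684 -0.587 0.433
outer loop
vertex 2.353 0.781 2.439
vertex 2.895 0.066 2.327
vertex 2.949 0.56 3.082
endloop
endfacet
facet normal -0.718 0.077 0.692
outer loop
vertex 2.353 0.781 2.439
vertex 2.949 0.56 3.082
vertex 2.826 1.428 2.858
endloop
endfacet
facet normal -0.841 0.520 0.146
outer loop
vertex 2.353 0.781 2.439
vertex 2.826 1.428 2.858
vertex 2.696 1.469 1.964
endloop
endfacet
facet normal -0.884 0.130 -0.450
outer loop
vertex 2.353 0.781 2.439
vertex 2.696 1.469 1.964
vertex 2.739 0.627 1.636
endloop
endfacet
facet normal -0.787 -0.554 -0.272
outer loop
vertex 2.353 0.781 2.439
vertex 2.739 0.627 1.636
vertex 2.895 0.066 2.327
endloop
endfacet
facet normal -0.079 0.239 0.968
outer loop
vertex 2.826 1.428 2.858
vertex 2.949 0.56 3.082
vertex 3.661 1.113 3.004
endloop
endfacet
facet normal -0.025 -0.836 0.549
outer loop
vertex 2.949 0.56 3.082
vertex 2.895 0.066 2.327
vertex 3.704 0.271 2.676
endloop
endfacet
facet normal -0.192 -0.783 -0.592
outer loop
vertex 2.895 0.066 2.327
vertex 2.739 0.627 1.636
vertex 3.574 0.312 1.782
endloop
endfacet
facet normal -0.349 0.325 -0.879
outer loop
vertex 2.739 0.627 1.636
vertex 2.696 1.469 1.964
vertex 3.451 1.18 1.558
endloop
endfacet
facet normal -0.279 0.957 0.084
outer loop
vertex 2.696 1.469 1.964
vertex 2.826 1.428 2.858
vertex 3.505 1.674 2.313
endloop
endfacet
facet normal 0.884 -0.130 0.450
outer loop
vertex 4.047 0.959 2.201
vertex 3.661 1.113 3.004
vertex 3.704 0.271 2.676
endloop
endfacet
facet normal 0.841 -0.520 -0.146
outer loop
vertex 4.047 0.959 2.201
vertex 3.704 0.271 2.676
vertex 3.574 0.312 1.782
endloop
endfacet
facet normal 0.718 -0.077 -0.692
outer loop
vertex 4.047 0.959 2.201
vertex 3.574 0.312 1.782
vertex 3.451 1.18 1.558
endloop
endfacet
facet normal 0.684 0.587 -0.433
outer loop
vertex 4.047 0.959 2.201
vertex 3.451 1.18 1.558
vertex 3.505 1.674 2.313
endloop
endfacet
facet normal 0.787 0.554 0.272
outer loop
vertex 4.047 0.959 2.201
vertex 3.505 1.674 2.313
vertex 3.661 1.113 3.004
endloop
endfacet
facet normal 0.349 -0.325 0.879
outer loop
vertex 3.704 0.271 2.676
vertex 3.661 1.113 3.004
vertex 2.949 0.56 3.082
endloop
endfacet
facet normal 0.279 -0.957 -0.084
outer loop
vertex 3.574 0.312 1.782
vertex 3.704 0.271 2.676
vertex 2.895 0.066 2.327
endloop
endfacet
facet normal 0.079 -0.239 -0.968
outer loop
vertex 3.451 1.18 1.558
vertex 3.574 0.312 1.782
vertex 2.739 0.627 1.636
endloop
endfacet
facet normal 0.025 0.836 -0.549
outer loop
vertex 3.505 1.674 2.313
vertex 3.451 1.18 1.558
vertex 2.696 1.469 1.964
endloop
endfacet
facet normal 0.192 0.783 0.592
outer loop
vertex 3.661 1.113 3.004
vertex 3.505 1.674 2.313
vertex 2.826 1.428 2.858
endloop
endfacet
facet normal -0.716 -0.541 0.441
outer loop
vertex -3.161 -4.843 -1.504
vertex -3.677 -3.55 -0.757
vertex -4.456 -4.434 -3.106
endloop
endfacet
facet normal 0.327 -0.818 -0.473
outer loop
vertex -3.683 -3.85 -3.583
vertex -3.161 -4.843 -1.504
vertex -4.456 -4.434 -3.106
endloop
endfacet
facet normal -0.716 -0.541 0.441
outer loop
vertex -4.456 -4.434 -3.106
vertex -3.677 -3.55 -0.757
vertex -4.973 -3.142 -2.359
endloop
endfacet
facet normal -0.617 0.194 -0.763
outer loop
vertex -4.973 -3.142 -2.359
vertex -3.683 -3.85 -3.583
vertex -4.456 -4.434 -3.106
endloop
endfacet
facet normal 0.617 -0.194 0.762
outer loop
vertex -3.161 -4.843 -1.504
vertex -2.904 -2.966 -1.234
vertex -3.677 -3.55 -0.757
endloop
endfacet
facet normal 0.327 -0.818 -0.473
outer loop
vertex -2.387 -4.258 -1.981
vertex -3.161 -4.843 -1.504
vertex -3.683 -3.85 -3.583
endloop
endfacet
facet normal 0.617 -0.194 0.763
outer loop
vertex -2.387 -4.258 -1.981
vertex -2.904 -2.966 -1.234
vertex -3.161 -4.843 -1.504
endloop
endfacet
facet normal -0.327 0.818 0.473
outer loop
vertex -3.677 -3.55 -0.757
vertex -2.904 -2.966 -1.234
vertex -4.973 -3.142 -2.359
endloop
endfacet
facet normal -0.617 0.194 -0.763
outer loop
vertex -4.199 -2.557 -2.836
vertex -3.683 -3.85 -3.583
vertex -4.973 -3.142 -2.359
endloop
endfacet
facet normal -0.327 0.818 0.473
outer loop
vertex -4.973 -3.142 -2.359
vertex -2.904 -2.966 -1.234
vertex -4.199 -2.557 -2.836
endloop
endfacet
facet normal 0.716 0.541 -0.441
outer loop
vertex -4.199 -2.557 -2.836
vertex -2.387 -4.258 -1.981
vertex -3.683 -3.85 -3.583
endloop
endfacet
facet normal 0.716 0.541 -0.441
outer loop
vertex -2.904 -2.966 -1.234
vertex -2.387 -4.258 -1.981
vertex -4.199 -2.557 -2.836
endloop
endfacet
facet normal -0.999 -0.031 0.026
outer loop
vertex -0.35 0.716 -1.806
vertex -0.34 1.567 -0.38
vertex -0.419 2.2 -2.691
endloop
endfacet
facet normal -0.007 -0.512 -0.859
outer loop
vertex 0.66 2.233 -2.72
vertex -0.35 0.716 -1.806
vertex -0.419 2.2 -2.691
endloop
endfacet
facet normal -0.999 -0.031 0.026
outer loop
vertex -0.419 2.2 -2.691
vertex -0.34 1.567 -0.38
vertex -0.409 3.051 -1.266
endloop
endfacet
facet normal -0.040 0.858 -0.512
outer loop
vertex -0.409 3.051 -1.266
vertex 0.66 2.233 -2.72
vertex -0.419 2.2 -2.691
endloop
endfacet
facet normal 0.040 -0.858 0.512
outer loop
vertex -0.35 0.716 -1.806
vertex 0.739 1.6 -0.409
vertex -0.34 1.567 -0.38
endloop
endfacet
facet normal -0.007 -0.513 -0.858
outer loop
vertex 0.729 0.749 -1.834
vertex -0.35 0.716 -1.806
vertex 0.66 2.233 -2.72
endloop
endfacet
facet normal 0.040 -0.858 0.512
outer loop
vertex 0.729 0.749 -1.834
vertex 0.739 1.6 -0.409
vertex -0.35 0.716 -1.806
endloop
endfacet
facet normal 0.007 0.513 0.858
outer loop
vertex -0.34 1.567 -0.38
vertex 0.739 1.6 -0.409
vertex -0.409 3.051 -1.266
endloop
endfacet
facet normal -0.040 0.858 -0.512
outer loop
vertex 0.67 3.084 -1.294
vertex 0.66 2.233 -2.72
vertex -0.409 3.051 -1.266
endloop
endfacet
facet normal 0.007 0.512 0.859
outer loop
vertex -0.409 3.051 -1.266
vertex 0.739 1.6 -0.409
vertex 0.67 3.084 -1.294
endloop
endfacet
facet normal 0.999 0.031 -0.026
outer loop
vertex 0.67 3.084 -1.294
vertex 0.729 0.749 -1.834
vertex 0.66 2.233 -2.72
endloop
endfacet
facet normal 0.999 0.031 -0.026
outer loop
vertex 0.739 1.6 -0.409
vertex 0.729 0.749 -1.834
vertex 0.67 3.084 -1.294
endloop
endfacet

endsolid


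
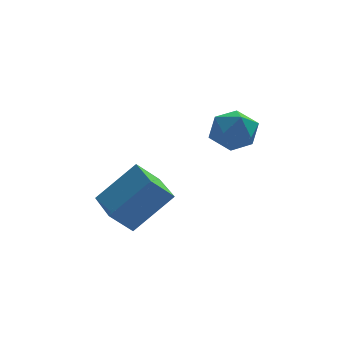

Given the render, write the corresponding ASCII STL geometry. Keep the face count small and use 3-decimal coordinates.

solid 
facet normal -0.121 0.144 0.982
outer loop
vertex 3.973 0.364 3.248
vertex 3.303 -0.032 3.224
vertex 3.971 -0.406 3.361
endloop
endfacet
facet normal 0.572 0.118 0.812
outer loop
vertex 3.973 0.364 3.248
vertex 3.971 -0.406 3.361
vertex 4.525 -0.078 2.923
endloop
endfacet
facet normal 0.701 0.632 0.331
outer loop
vertex 3.973 0.364 3.248
vertex 4.525 -0.078 2.923
vertex 4.198 0.498 2.515
endloop
endfacet
facet normal 0.088 0.975 0.205
outer loop
vertex 3.973 0.364 3.248
vertex 4.198 0.498 2.515
vertex 3.443 0.527 2.701
endloop
endfacet
facet normal -0.420 0.674 0.608
outer loop
vertex 3.973 0.364 3.248
vertex 3.443 0.527 2.701
vertex 3.303 -0.032 3.224
endloop
endfacet
facet normal 0.699 -0.510 0.501
outer loop
vertex 4.525 -0.078 2.923
vertex 3.971 -0.406 3.361
vertex 4.197 -0.747 2.699
endloop
endfacet
facet normal -0.422 -0.469 0.776
outer loop
vertex 3.971 -0.406 3.361
vertex 3.303 -0.032 3.224
vertex 3.442 -0.718 2.885
endloop
endfacet
facet normal -0.906 0.387 0.171
outer loop
vertex 3.303 -0.032 3.224
vertex 3.443 0.527 2.701
vertex 3.115 -0.142 2.477
endloop
endfacet
facet normal -0.084 0.874 -0.479
outer loop
vertex 3.443 0.527 2.701
vertex 4.198 0.498 2.515
vertex 3.669 0.186 2.039
endloop
endfacet
facet normal 0.907 0.320 -0.275
outer loop
vertex 4.198 0.498 2.515
vertex 4.525 -0.078 2.923
vertex 4.337 -0.188 2.176
endloop
endfacet
facet normal -0.088 -0.975 -0.205
outer loop
vertex 3.667 -0.584 2.152
vertex 4.197 -0.747 2.699
vertex 3.442 -0.718 2.885
endloop
endfacet
facet normal -0.701 -0.632 -0.331
outer loop
vertex 3.667 -0.584 2.152
vertex 3.442 -0.718 2.885
vertex 3.115 -0.142 2.477
endloop
endfacet
facet normal -0.572 -0.118 -0.812
outer loop
vertex 3.667 -0.584 2.152
vertex 3.115 -0.142 2.477
vertex 3.669 0.186 2.039
endloop
endfacet
facet normal 0.121 -0.144 -0.982
outer loop
vertex 3.667 -0.584 2.152
vertex 3.669 0.186 2.039
vertex 4.337 -0.188 2.176
endloop
endfacet
facet normal 0.420 -0.674 -0.608
outer loop
vertex 3.667 -0.584 2.152
vertex 4.337 -0.188 2.176
vertex 4.197 -0.747 2.699
endloop
endfacet
facet normal 0.084 -0.874 0.479
outer loop
vertex 3.442 -0.718 2.885
vertex 4.197 -0.747 2.699
vertex 3.971 -0.406 3.361
endloop
endfacet
facet normal -0.907 -0.320 0.275
outer loop
vertex 3.115 -0.142 2.477
vertex 3.442 -0.718 2.885
vertex 3.303 -0.032 3.224
endloop
endfacet
facet normal -0.699 0.510 -0.501
outer loop
vertex 3.669 0.186 2.039
vertex 3.115 -0.142 2.477
vertex 3.443 0.527 2.701
endloop
endfacet
facet normal 0.422 0.469 -0.776
outer loop
vertex 4.337 -0.188 2.176
vertex 3.669 0.186 2.039
vertex 4.198 0.498 2.515
endloop
endfacet
facet normal 0.906 -0.387 -0.171
outer loop
vertex 4.197 -0.747 2.699
vertex 4.337 -0.188 2.176
vertex 4.525 -0.078 2.923
endloop
endfacet
facet normal -0.683 -0.116 0.721
outer loop
vertex 1.557 0.387 0.572
vertex 1.288 1.822 0.548
vertex 0.342 0.14 -0.62
endloop
endfacet
facet normal 0.184 -0.983 0.016
outer loop
vertex 1.032 0.258 -1.348
vertex 1.557 0.387 0.572
vertex 0.342 0.14 -0.62
endloop
endfacet
facet normal -0.683 -0.116 0.721
outer loop
vertex 0.342 0.14 -0.62
vertex 1.288 1.822 0.548
vertex 0.073 1.575 -0.644
endloop
endfacet
facet normal -0.706 -0.144 -0.693
outer loop
vertex 0.073 1.575 -0.644
vertex 1.032 0.258 -1.348
vertex 0.342 0.14 -0.62
endloop
endfacet
facet normal 0.706 0.144 0.693
outer loop
vertex 1.557 0.387 0.572
vertex 1.978 1.94 -0.18
vertex 1.288 1.822 0.548
endloop
endfacet
facet normal 0.184 -0.983 0.016
outer loop
vertex 2.247 0.505 -0.156
vertex 1.557 0.387 0.572
vertex 1.032 0.258 -1.348
endloop
endfacet
facet normal 0.706 0.144 0.693
outer loop
vertex 2.247 0.505 -0.156
vertex 1.978 1.94 -0.18
vertex 1.557 0.387 0.572
endloop
endfacet
facet normal -0.184 0.983 -0.016
outer loop
vertex 1.288 1.822 0.548
vertex 1.978 1.94 -0.18
vertex 0.073 1.575 -0.644
endloop
endfacet
facet normal -0.706 -0.144 -0.693
outer loop
vertex 0.763 1.693 -1.372
vertex 1.032 0.258 -1.348
vertex 0.073 1.575 -0.644
endloop
endfacet
facet normal -0.184 0.983 -0.016
outer loop
vertex 0.073 1.575 -0.644
vertex 1.978 1.94 -0.18
vertex 0.763 1.693 -1.372
endloop
endfacet
facet normal 0.683 0.116 -0.721
outer loop
vertex 0.763 1.693 -1.372
vertex 2.247 0.505 -0.156
vertex 1.032 0.258 -1.348
endloop
endfacet
facet normal 0.683 0.116 -0.721
outer loop
vertex 1.978 1.94 -0.18
vertex 2.247 0.505 -0.156
vertex 0.763 1.693 -1.372
endloop
endfacet

endsolid


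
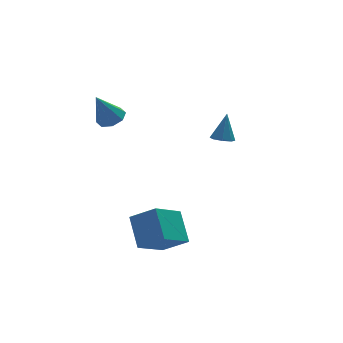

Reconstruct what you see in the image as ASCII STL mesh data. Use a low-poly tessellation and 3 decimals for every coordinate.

solid 
facet normal 0.422 0.006 -0.907
outer loop
vertex -1.245 3.444 1.543
vertex -1.923 3.086 1.225
vertex -1.674 3.869 1.346
endloop
endfacet
facet normal 0.406 0.688 0.601
outer loop
vertex -1.245 3.444 1.543
vertex -1.674 3.869 1.346
vertex -2.737 3.074 2.975
endloop
endfacet
facet normal 0.421 0.006 -0.907
outer loop
vertex -1.674 3.869 1.346
vertex -1.923 3.086 1.225
vertex -2.249 3.835 1.079
endloop
endfacet
facet normal -0.203 0.926 0.319
outer loop
vertex -1.674 3.869 1.346
vertex -2.249 3.835 1.079
vertex -2.737 3.074 2.975
endloop
endfacet
facet normal 0.422 0.007 -0.907
outer loop
vertex -2.249 3.835 1.079
vertex -1.923 3.086 1.225
vertex -2.633 3.363 0.897
endloop
endfacet
facet normal -0.784 0.619 0.047
outer loop
vertex -2.249 3.835 1.079
vertex -2.633 3.363 0.897
vertex -2.737 3.074 2.975
endloop
endfacet
facet normal 0.421 0.006 -0.907
outer loop
vertex -2.633 3.363 0.897
vertex -1.923 3.086 1.225
vertex -2.602 2.729 0.907
endloop
endfacet
facet normal -0.997 -0.050 -0.057
outer loop
vertex -2.633 3.363 0.897
vertex -2.602 2.729 0.907
vertex -2.737 3.074 2.975
endloop
endfacet
facet normal 0.421 0.006 -0.907
outer loop
vertex -2.602 2.729 0.907
vertex -1.923 3.086 1.225
vertex -2.172 2.304 1.104
endloop
endfacet
facet normal -0.717 -0.694 0.069
outer loop
vertex -2.602 2.729 0.907
vertex -2.172 2.304 1.104
vertex -2.737 3.074 2.975
endloop
endfacet
facet normal 0.421 0.006 -0.907
outer loop
vertex -2.172 2.304 1.104
vertex -1.923 3.086 1.225
vertex -1.597 2.337 1.371
endloop
endfacet
facet normal -0.109 -0.930 0.350
outer loop
vertex -2.172 2.304 1.104
vertex -1.597 2.337 1.371
vertex -2.737 3.074 2.975
endloop
endfacet
facet normal 0.422 0.007 -0.907
outer loop
vertex -1.597 2.337 1.371
vertex -1.923 3.086 1.225
vertex -1.213 2.809 1.553
endloop
endfacet
facet normal 0.472 -0.624 0.622
outer loop
vertex -1.597 2.337 1.371
vertex -1.213 2.809 1.553
vertex -2.737 3.074 2.975
endloop
endfacet
facet normal 0.422 0.007 -0.907
outer loop
vertex -1.213 2.809 1.553
vertex -1.923 3.086 1.225
vertex -1.245 3.444 1.543
endloop
endfacet
facet normal 0.686 0.046 0.726
outer loop
vertex -1.213 2.809 1.553
vertex -1.245 3.444 1.543
vertex -2.737 3.074 2.975
endloop
endfacet
facet normal -0.763 -0.316 0.563
outer loop
vertex -1.906 -2.368 -2.202
vertex -2.946 -1.494 -3.121
vertex -2.146 -3.899 -3.386
endloop
endfacet
facet normal 0.634 -0.533 0.560
outer loop
vertex -0.474 -3.206 -4.619
vertex -1.906 -2.368 -2.202
vertex -2.146 -3.899 -3.386
endloop
endfacet
facet normal -0.763 -0.316 0.563
outer loop
vertex -2.146 -3.899 -3.386
vertex -2.946 -1.494 -3.121
vertex -3.186 -3.025 -4.305
endloop
endfacet
facet normal -0.123 -0.785 -0.607
outer loop
vertex -3.186 -3.025 -4.305
vertex -0.474 -3.206 -4.619
vertex -2.146 -3.899 -3.386
endloop
endfacet
facet normal 0.123 0.785 0.607
outer loop
vertex -1.906 -2.368 -2.202
vertex -1.274 -0.801 -4.354
vertex -2.946 -1.494 -3.121
endloop
endfacet
facet normal 0.634 -0.533 0.560
outer loop
vertex -0.234 -1.675 -3.435
vertex -1.906 -2.368 -2.202
vertex -0.474 -3.206 -4.619
endloop
endfacet
facet normal 0.123 0.785 0.607
outer loop
vertex -0.234 -1.675 -3.435
vertex -1.274 -0.801 -4.354
vertex -1.906 -2.368 -2.202
endloop
endfacet
facet normal -0.634 0.533 -0.560
outer loop
vertex -2.946 -1.494 -3.121
vertex -1.274 -0.801 -4.354
vertex -3.186 -3.025 -4.305
endloop
endfacet
facet normal -0.123 -0.785 -0.607
outer loop
vertex -1.514 -2.332 -5.538
vertex -0.474 -3.206 -4.619
vertex -3.186 -3.025 -4.305
endloop
endfacet
facet normal -0.634 0.533 -0.560
outer loop
vertex -3.186 -3.025 -4.305
vertex -1.274 -0.801 -4.354
vertex -1.514 -2.332 -5.538
endloop
endfacet
facet normal 0.763 0.316 -0.563
outer loop
vertex -1.514 -2.332 -5.538
vertex -0.234 -1.675 -3.435
vertex -0.474 -3.206 -4.619
endloop
endfacet
facet normal 0.763 0.316 -0.563
outer loop
vertex -1.274 -0.801 -4.354
vertex -0.234 -1.675 -3.435
vertex -1.514 -2.332 -5.538
endloop
endfacet
facet normal -0.303 -0.309 -0.901
outer loop
vertex 3.791 0.708 -0.605
vertex 3.2 0.556 -0.354
vertex 3.466 1.094 -0.628
endloop
endfacet
facet normal 0.764 0.638 -0.091
outer loop
vertex 3.791 0.708 -0.605
vertex 3.466 1.094 -0.628
vertex 3.7 1.064 1.134
endloop
endfacet
facet normal -0.304 -0.309 -0.901
outer loop
vertex 3.466 1.094 -0.628
vertex 3.2 0.556 -0.354
vertex 2.985 1.165 -0.49
endloop
endfacet
facet normal 0.145 0.989 -0.002
outer loop
vertex 3.466 1.094 -0.628
vertex 2.985 1.165 -0.49
vertex 3.7 1.064 1.134
endloop
endfacet
facet normal -0.303 -0.308 -0.902
outer loop
vertex 2.985 1.165 -0.49
vertex 3.2 0.556 -0.354
vertex 2.63 0.879 -0.273
endloop
endfacet
facet normal -0.498 0.824 0.271
outer loop
vertex 2.985 1.165 -0.49
vertex 2.63 0.879 -0.273
vertex 3.7 1.064 1.134
endloop
endfacet
facet normal -0.303 -0.309 -0.902
outer loop
vertex 2.63 0.879 -0.273
vertex 3.2 0.556 -0.354
vertex 2.609 0.403 -0.103
endloop
endfacet
facet normal -0.788 0.238 0.568
outer loop
vertex 2.63 0.879 -0.273
vertex 2.609 0.403 -0.103
vertex 3.7 1.064 1.134
endloop
endfacet
facet normal -0.303 -0.309 -0.902
outer loop
vertex 2.609 0.403 -0.103
vertex 3.2 0.556 -0.354
vertex 2.934 0.017 -0.08
endloop
endfacet
facet normal -0.555 -0.424 0.716
outer loop
vertex 2.609 0.403 -0.103
vertex 2.934 0.017 -0.08
vertex 3.7 1.064 1.134
endloop
endfacet
facet normal -0.305 -0.308 -0.901
outer loop
vertex 2.934 0.017 -0.08
vertex 3.2 0.556 -0.354
vertex 3.414 -0.054 -0.218
endloop
endfacet
facet normal 0.066 -0.776 0.628
outer loop
vertex 2.934 0.017 -0.08
vertex 3.414 -0.054 -0.218
vertex 3.7 1.064 1.134
endloop
endfacet
facet normal -0.303 -0.307 -0.902
outer loop
vertex 3.414 -0.054 -0.218
vertex 3.2 0.556 -0.354
vertex 3.77 0.232 -0.435
endloop
endfacet
facet normal 0.707 -0.611 0.355
outer loop
vertex 3.414 -0.054 -0.218
vertex 3.77 0.232 -0.435
vertex 3.7 1.064 1.134
endloop
endfacet
facet normal -0.304 -0.309 -0.901
outer loop
vertex 3.77 0.232 -0.435
vertex 3.2 0.556 -0.354
vertex 3.791 0.708 -0.605
endloop
endfacet
facet normal 0.998 -0.024 0.057
outer loop
vertex 3.77 0.232 -0.435
vertex 3.791 0.708 -0.605
vertex 3.7 1.064 1.134
endloop
endfacet

endsolid


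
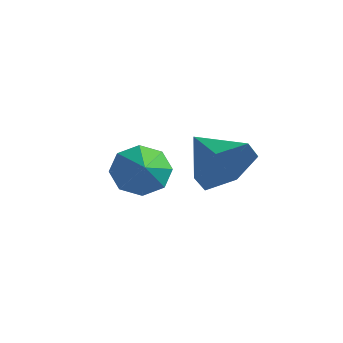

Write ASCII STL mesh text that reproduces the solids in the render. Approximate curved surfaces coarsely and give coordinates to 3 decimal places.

solid 
facet normal -0.665 0.517 -0.538
outer loop
vertex -0.764 2.374 -2.451
vertex -1.346 1.636 -2.441
vertex -1.211 2.385 -1.888
endloop
endfacet
facet normal 0.709 0.437 0.554
outer loop
vertex -0.764 2.374 -2.451
vertex -1.211 2.385 -1.888
vertex -0.454 0.944 -1.719
endloop
endfacet
facet normal -0.665 0.518 -0.539
outer loop
vertex -1.211 2.385 -1.888
vertex -1.346 1.636 -2.441
vertex -1.738 1.957 -1.649
endloop
endfacet
facet normal 0.237 0.235 0.943
outer loop
vertex -1.211 2.385 -1.888
vertex -1.738 1.957 -1.649
vertex -0.454 0.944 -1.719
endloop
endfacet
facet normal -0.665 0.517 -0.539
outer loop
vertex -1.738 1.957 -1.649
vertex -1.346 1.636 -2.441
vertex -2.035 1.341 -1.874
endloop
endfacet
facet normal -0.161 -0.269 0.950
outer loop
vertex -1.738 1.957 -1.649
vertex -2.035 1.341 -1.874
vertex -0.454 0.944 -1.719
endloop
endfacet
facet normal -0.665 0.517 -0.539
outer loop
vertex -2.035 1.341 -1.874
vertex -1.346 1.636 -2.441
vertex -1.928 0.898 -2.431
endloop
endfacet
facet normal -0.252 -0.780 0.572
outer loop
vertex -2.035 1.341 -1.874
vertex -1.928 0.898 -2.431
vertex -0.454 0.944 -1.719
endloop
endfacet
facet normal -0.665 0.517 -0.538
outer loop
vertex -1.928 0.898 -2.431
vertex -1.346 1.636 -2.441
vertex -1.48 0.888 -2.994
endloop
endfacet
facet normal 0.016 -0.999 0.031
outer loop
vertex -1.928 0.898 -2.431
vertex -1.48 0.888 -2.994
vertex -0.454 0.944 -1.719
endloop
endfacet
facet normal -0.665 0.517 -0.538
outer loop
vertex -1.48 0.888 -2.994
vertex -1.346 1.636 -2.441
vertex -0.954 1.316 -3.233
endloop
endfacet
facet normal 0.487 -0.797 -0.357
outer loop
vertex -1.48 0.888 -2.994
vertex -0.954 1.316 -3.233
vertex -0.454 0.944 -1.719
endloop
endfacet
facet normal -0.665 0.517 -0.538
outer loop
vertex -0.954 1.316 -3.233
vertex -1.346 1.636 -2.441
vertex -0.657 1.932 -3.008
endloop
endfacet
facet normal 0.884 -0.293 -0.364
outer loop
vertex -0.954 1.316 -3.233
vertex -0.657 1.932 -3.008
vertex -0.454 0.944 -1.719
endloop
endfacet
facet normal -0.665 0.517 -0.538
outer loop
vertex -0.657 1.932 -3.008
vertex -1.346 1.636 -2.441
vertex -0.764 2.374 -2.451
endloop
endfacet
facet normal 0.976 0.219 0.014
outer loop
vertex -0.657 1.932 -3.008
vertex -0.764 2.374 -2.451
vertex -0.454 0.944 -1.719
endloop
endfacet
facet normal 0.924 -0.136 -0.357
outer loop
vertex 2.734 1.81 0.113
vertex 2.314 1.4 -0.818
vertex 2.507 2.48 -0.73
endloop
endfacet
facet normal -0.193 0.742 0.642
outer loop
vertex 2.734 1.81 0.113
vertex 2.507 2.48 -0.73
vertex 0.826 1.62 -0.242
endloop
endfacet
facet normal 0.924 -0.136 -0.357
outer loop
vertex 2.507 2.48 -0.73
vertex 2.314 1.4 -0.818
vertex 2.087 2.07 -1.66
endloop
endfacet
facet normal -0.486 0.859 -0.159
outer loop
vertex 2.507 2.48 -0.73
vertex 2.087 2.07 -1.66
vertex 0.826 1.62 -0.242
endloop
endfacet
facet normal 0.924 -0.136 -0.357
outer loop
vertex 2.087 2.07 -1.66
vertex 2.314 1.4 -0.818
vertex 1.894 0.991 -1.748
endloop
endfacet
facet normal -0.763 0.187 -0.619
outer loop
vertex 2.087 2.07 -1.66
vertex 1.894 0.991 -1.748
vertex 0.826 1.62 -0.242
endloop
endfacet
facet normal 0.924 -0.136 -0.357
outer loop
vertex 1.894 0.991 -1.748
vertex 2.314 1.4 -0.818
vertex 2.121 0.321 -0.905
endloop
endfacet
facet normal -0.747 -0.603 -0.278
outer loop
vertex 1.894 0.991 -1.748
vertex 2.121 0.321 -0.905
vertex 0.826 1.62 -0.242
endloop
endfacet
facet normal 0.924 -0.136 -0.357
outer loop
vertex 2.121 0.321 -0.905
vertex 2.314 1.4 -0.818
vertex 2.541 0.731 0.025
endloop
endfacet
facet normal -0.455 -0.721 0.523
outer loop
vertex 2.121 0.321 -0.905
vertex 2.541 0.731 0.025
vertex 0.826 1.62 -0.242
endloop
endfacet
facet normal 0.924 -0.136 -0.357
outer loop
vertex 2.541 0.731 0.025
vertex 2.314 1.4 -0.818
vertex 2.734 1.81 0.113
endloop
endfacet
facet normal -0.178 -0.048 0.983
outer loop
vertex 2.541 0.731 0.025
vertex 2.734 1.81 0.113
vertex 0.826 1.62 -0.242
endloop
endfacet

endsolid


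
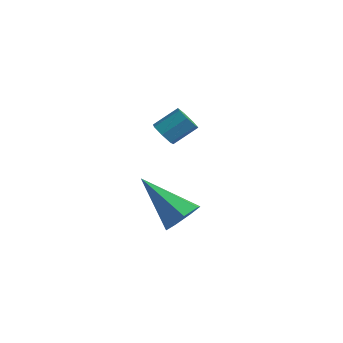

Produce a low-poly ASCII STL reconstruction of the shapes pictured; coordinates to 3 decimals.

solid 
facet normal 0.800 0.037 -0.599
outer loop
vertex 3.276 -0.633 0.349
vertex 2.928 -0.213 -0.09
vertex 3.329 -0.037 0.457
endloop
endfacet
facet normal 0.321 -0.196 0.926
outer loop
vertex 3.276 -0.633 0.349
vertex 3.329 -0.037 0.457
vertex 1.352 -0.287 1.09
endloop
endfacet
facet normal 0.800 0.037 -0.599
outer loop
vertex 3.329 -0.037 0.457
vertex 2.928 -0.213 -0.09
vertex 3.08 0.426 0.153
endloop
endfacet
facet normal 0.173 0.604 0.778
outer loop
vertex 3.329 -0.037 0.457
vertex 3.08 0.426 0.153
vertex 1.352 -0.287 1.09
endloop
endfacet
facet normal 0.799 0.038 -0.600
outer loop
vertex 3.08 0.426 0.153
vertex 2.928 -0.213 -0.09
vertex 2.716 0.409 -0.333
endloop
endfacet
facet normal -0.288 0.940 0.183
outer loop
vertex 3.08 0.426 0.153
vertex 2.716 0.409 -0.333
vertex 1.352 -0.287 1.09
endloop
endfacet
facet normal 0.800 0.039 -0.599
outer loop
vertex 2.716 0.409 -0.333
vertex 2.928 -0.213 -0.09
vertex 2.513 -0.077 -0.636
endloop
endfacet
facet normal -0.718 0.559 -0.415
outer loop
vertex 2.716 0.409 -0.333
vertex 2.513 -0.077 -0.636
vertex 1.352 -0.287 1.09
endloop
endfacet
facet normal 0.800 0.038 -0.599
outer loop
vertex 2.513 -0.077 -0.636
vertex 2.928 -0.213 -0.09
vertex 2.622 -0.664 -0.528
endloop
endfacet
facet normal -0.789 -0.250 -0.561
outer loop
vertex 2.513 -0.077 -0.636
vertex 2.622 -0.664 -0.528
vertex 1.352 -0.287 1.09
endloop
endfacet
facet normal 0.801 0.037 -0.598
outer loop
vertex 2.622 -0.664 -0.528
vertex 2.928 -0.213 -0.09
vertex 2.961 -0.912 -0.089
endloop
endfacet
facet normal -0.451 -0.880 -0.149
outer loop
vertex 2.622 -0.664 -0.528
vertex 2.961 -0.912 -0.089
vertex 1.352 -0.287 1.09
endloop
endfacet
facet normal 0.800 0.037 -0.599
outer loop
vertex 2.961 -0.912 -0.089
vertex 2.928 -0.213 -0.09
vertex 3.276 -0.633 0.349
endloop
endfacet
facet normal 0.044 -0.857 0.514
outer loop
vertex 2.961 -0.912 -0.089
vertex 3.276 -0.633 0.349
vertex 1.352 -0.287 1.09
endloop
endfacet
facet normal -0.441 -0.681 -0.585
outer loop
vertex -0.287 3.399 0.273
vertex -0.613 3.269 0.67
vertex -0.68 3.636 0.293
endloop
endfacet
facet normal 0.272 0.520 -0.810
outer loop
vertex -0.287 3.399 0.273
vertex -0.68 3.636 0.293
vertex 0.18 4.121 0.893
endloop
endfacet
facet normal 0.271 0.521 -0.809
outer loop
vertex 0.18 4.121 0.893
vertex -0.68 3.636 0.293
vertex -0.214 4.358 0.914
endloop
endfacet
facet normal 0.441 0.680 0.586
outer loop
vertex 0.18 4.121 0.893
vertex -0.214 4.358 0.914
vertex -0.147 3.991 1.29
endloop
endfacet
facet normal -0.440 -0.681 -0.585
outer loop
vertex -0.68 3.636 0.293
vertex -0.613 3.269 0.67
vertex -1.024 3.597 0.597
endloop
endfacet
facet normal -0.499 0.727 -0.471
outer loop
vertex -0.68 3.636 0.293
vertex -1.024 3.597 0.597
vertex -0.214 4.358 0.914
endloop
endfacet
facet normal -0.500 0.728 -0.470
outer loop
vertex -0.214 4.358 0.914
vertex -1.024 3.597 0.597
vertex -0.557 4.319 1.218
endloop
endfacet
facet normal 0.441 0.680 0.585
outer loop
vertex -0.214 4.358 0.914
vertex -0.557 4.319 1.218
vertex -0.147 3.991 1.29
endloop
endfacet
facet normal -0.440 -0.682 -0.585
outer loop
vertex -1.024 3.597 0.597
vertex -0.613 3.269 0.67
vertex -1.058 3.311 0.956
endloop
endfacet
facet normal -0.895 0.387 0.223
outer loop
vertex -1.024 3.597 0.597
vertex -1.058 3.311 0.956
vertex -0.557 4.319 1.218
endloop
endfacet
facet normal -0.895 0.386 0.225
outer loop
vertex -0.557 4.319 1.218
vertex -1.058 3.311 0.956
vertex -0.591 4.032 1.576
endloop
endfacet
facet normal 0.441 0.680 0.587
outer loop
vertex -0.557 4.319 1.218
vertex -0.591 4.032 1.576
vertex -0.147 3.991 1.29
endloop
endfacet
facet normal -0.441 -0.680 -0.586
outer loop
vertex -1.058 3.311 0.956
vertex -0.613 3.269 0.67
vertex -0.757 2.993 1.099
endloop
endfacet
facet normal -0.615 -0.246 0.749
outer loop
vertex -1.058 3.311 0.956
vertex -0.757 2.993 1.099
vertex -0.591 4.032 1.576
endloop
endfacet
facet normal -0.616 -0.245 0.749
outer loop
vertex -0.591 4.032 1.576
vertex -0.757 2.993 1.099
vertex -0.291 3.715 1.719
endloop
endfacet
facet normal 0.440 0.681 0.586
outer loop
vertex -0.591 4.032 1.576
vertex -0.291 3.715 1.719
vertex -0.147 3.991 1.29
endloop
endfacet
facet normal -0.439 -0.681 -0.586
outer loop
vertex -0.757 2.993 1.099
vertex -0.613 3.269 0.67
vertex -0.348 2.884 0.919
endloop
endfacet
facet normal 0.128 -0.692 0.710
outer loop
vertex -0.757 2.993 1.099
vertex -0.348 2.884 0.919
vertex -0.291 3.715 1.719
endloop
endfacet
facet normal 0.126 -0.692 0.710
outer loop
vertex -0.291 3.715 1.719
vertex -0.348 2.884 0.919
vertex 0.118 3.605 1.539
endloop
endfacet
facet normal 0.441 0.680 0.586
outer loop
vertex -0.291 3.715 1.719
vertex 0.118 3.605 1.539
vertex -0.147 3.991 1.29
endloop
endfacet
facet normal -0.441 -0.681 -0.584
outer loop
vertex -0.348 2.884 0.919
vertex -0.613 3.269 0.67
vertex -0.139 3.064 0.551
endloop
endfacet
facet normal 0.774 -0.618 0.137
outer loop
vertex -0.348 2.884 0.919
vertex -0.139 3.064 0.551
vertex 0.118 3.605 1.539
endloop
endfacet
facet normal 0.774 -0.619 0.138
outer loop
vertex 0.118 3.605 1.539
vertex -0.139 3.064 0.551
vertex 0.328 3.786 1.172
endloop
endfacet
facet normal 0.439 0.680 0.587
outer loop
vertex 0.118 3.605 1.539
vertex 0.328 3.786 1.172
vertex -0.147 3.991 1.29
endloop
endfacet
facet normal -0.441 -0.680 -0.585
outer loop
vertex -0.139 3.064 0.551
vertex -0.613 3.269 0.67
vertex -0.287 3.399 0.273
endloop
endfacet
facet normal 0.838 -0.078 -0.540
outer loop
vertex -0.139 3.064 0.551
vertex -0.287 3.399 0.273
vertex 0.328 3.786 1.172
endloop
endfacet
facet normal 0.838 -0.079 -0.539
outer loop
vertex 0.328 3.786 1.172
vertex -0.287 3.399 0.273
vertex 0.18 4.121 0.893
endloop
endfacet
facet normal 0.439 0.682 0.585
outer loop
vertex 0.328 3.786 1.172
vertex 0.18 4.121 0.893
vertex -0.147 3.991 1.29
endloop
endfacet

endsolid


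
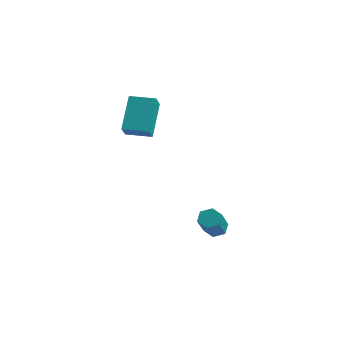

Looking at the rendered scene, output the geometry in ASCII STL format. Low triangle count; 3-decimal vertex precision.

solid 
facet normal -0.828 -0.558 0.059
outer loop
vertex -1.46 -0.128 1.35
vertex -2.012 0.861 2.962
vertex -2.005 0.612 0.71
endloop
endfacet
facet normal 0.281 -0.501 -0.819
outer loop
vertex -0.988 1.299 0.638
vertex -1.46 -0.128 1.35
vertex -2.005 0.612 0.71
endloop
endfacet
facet normal -0.827 -0.559 0.059
outer loop
vertex -2.005 0.612 0.71
vertex -2.012 0.861 2.962
vertex -2.558 1.6 2.322
endloop
endfacet
facet normal -0.487 0.660 -0.572
outer loop
vertex -2.558 1.6 2.322
vertex -0.988 1.299 0.638
vertex -2.005 0.612 0.71
endloop
endfacet
facet normal 0.487 -0.660 0.572
outer loop
vertex -1.46 -0.128 1.35
vertex -0.995 1.548 2.89
vertex -2.012 0.861 2.962
endloop
endfacet
facet normal 0.281 -0.501 -0.818
outer loop
vertex -0.442 0.56 1.278
vertex -1.46 -0.128 1.35
vertex -0.988 1.299 0.638
endloop
endfacet
facet normal 0.487 -0.660 0.572
outer loop
vertex -0.442 0.56 1.278
vertex -0.995 1.548 2.89
vertex -1.46 -0.128 1.35
endloop
endfacet
facet normal -0.281 0.501 0.818
outer loop
vertex -2.012 0.861 2.962
vertex -0.995 1.548 2.89
vertex -2.558 1.6 2.322
endloop
endfacet
facet normal -0.487 0.660 -0.572
outer loop
vertex -1.54 2.288 2.25
vertex -0.988 1.299 0.638
vertex -2.558 1.6 2.322
endloop
endfacet
facet normal -0.281 0.501 0.819
outer loop
vertex -2.558 1.6 2.322
vertex -0.995 1.548 2.89
vertex -1.54 2.288 2.25
endloop
endfacet
facet normal 0.827 0.559 -0.060
outer loop
vertex -1.54 2.288 2.25
vertex -0.442 0.56 1.278
vertex -0.988 1.299 0.638
endloop
endfacet
facet normal 0.827 0.559 -0.059
outer loop
vertex -0.995 1.548 2.89
vertex -0.442 0.56 1.278
vertex -1.54 2.288 2.25
endloop
endfacet
facet normal -0.425 0.652 -0.628
outer loop
vertex 3.028 1.933 -3.723
vertex 2.677 1.534 -3.9
vertex 2.535 1.859 -3.466
endloop
endfacet
facet normal 0.216 0.746 0.630
outer loop
vertex 3.028 1.933 -3.723
vertex 2.535 1.859 -3.466
vertex 3.814 0.725 -2.563
endloop
endfacet
facet normal 0.217 0.746 0.630
outer loop
vertex 3.814 0.725 -2.563
vertex 2.535 1.859 -3.466
vertex 3.322 0.651 -2.306
endloop
endfacet
facet normal 0.426 -0.653 0.627
outer loop
vertex 3.814 0.725 -2.563
vertex 3.322 0.651 -2.306
vertex 3.463 0.326 -2.74
endloop
endfacet
facet normal -0.425 0.652 -0.628
outer loop
vertex 2.535 1.859 -3.466
vertex 2.677 1.534 -3.9
vertex 2.184 1.46 -3.643
endloop
endfacet
facet normal -0.653 0.258 0.712
outer loop
vertex 2.535 1.859 -3.466
vertex 2.184 1.46 -3.643
vertex 3.322 0.651 -2.306
endloop
endfacet
facet normal -0.653 0.257 0.712
outer loop
vertex 3.322 0.651 -2.306
vertex 2.184 1.46 -3.643
vertex 2.971 0.252 -2.484
endloop
endfacet
facet normal 0.425 -0.653 0.627
outer loop
vertex 3.322 0.651 -2.306
vertex 2.971 0.252 -2.484
vertex 3.463 0.326 -2.74
endloop
endfacet
facet normal -0.425 0.652 -0.628
outer loop
vertex 2.184 1.46 -3.643
vertex 2.677 1.534 -3.9
vertex 2.326 1.135 -4.077
endloop
endfacet
facet normal -0.869 -0.488 0.081
outer loop
vertex 2.184 1.46 -3.643
vertex 2.326 1.135 -4.077
vertex 2.971 0.252 -2.484
endloop
endfacet
facet normal -0.870 -0.487 0.082
outer loop
vertex 2.971 0.252 -2.484
vertex 2.326 1.135 -4.077
vertex 3.112 -0.073 -2.917
endloop
endfacet
facet normal 0.425 -0.652 0.628
outer loop
vertex 2.971 0.252 -2.484
vertex 3.112 -0.073 -2.917
vertex 3.463 0.326 -2.74
endloop
endfacet
facet normal -0.426 0.653 -0.627
outer loop
vertex 2.326 1.135 -4.077
vertex 2.677 1.534 -3.9
vertex 2.818 1.209 -4.334
endloop
endfacet
facet normal -0.217 -0.746 -0.630
outer loop
vertex 2.326 1.135 -4.077
vertex 2.818 1.209 -4.334
vertex 3.112 -0.073 -2.917
endloop
endfacet
facet normal -0.216 -0.746 -0.630
outer loop
vertex 3.112 -0.073 -2.917
vertex 2.818 1.209 -4.334
vertex 3.605 0.001 -3.174
endloop
endfacet
facet normal 0.425 -0.652 0.628
outer loop
vertex 3.112 -0.073 -2.917
vertex 3.605 0.001 -3.174
vertex 3.463 0.326 -2.74
endloop
endfacet
facet normal -0.425 0.653 -0.627
outer loop
vertex 2.818 1.209 -4.334
vertex 2.677 1.534 -3.9
vertex 3.169 1.608 -4.156
endloop
endfacet
facet normal 0.654 -0.258 -0.712
outer loop
vertex 2.818 1.209 -4.334
vertex 3.169 1.608 -4.156
vertex 3.605 0.001 -3.174
endloop
endfacet
facet normal 0.653 -0.258 -0.712
outer loop
vertex 3.605 0.001 -3.174
vertex 3.169 1.608 -4.156
vertex 3.956 0.4 -2.997
endloop
endfacet
facet normal 0.425 -0.652 0.628
outer loop
vertex 3.605 0.001 -3.174
vertex 3.956 0.4 -2.997
vertex 3.463 0.326 -2.74
endloop
endfacet
facet normal -0.425 0.652 -0.628
outer loop
vertex 3.169 1.608 -4.156
vertex 2.677 1.534 -3.9
vertex 3.028 1.933 -3.723
endloop
endfacet
facet normal 0.869 0.487 -0.083
outer loop
vertex 3.169 1.608 -4.156
vertex 3.028 1.933 -3.723
vertex 3.956 0.4 -2.997
endloop
endfacet
facet normal 0.869 0.488 -0.081
outer loop
vertex 3.956 0.4 -2.997
vertex 3.028 1.933 -3.723
vertex 3.814 0.725 -2.563
endloop
endfacet
facet normal 0.425 -0.652 0.628
outer loop
vertex 3.956 0.4 -2.997
vertex 3.814 0.725 -2.563
vertex 3.463 0.326 -2.74
endloop
endfacet

endsolid
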